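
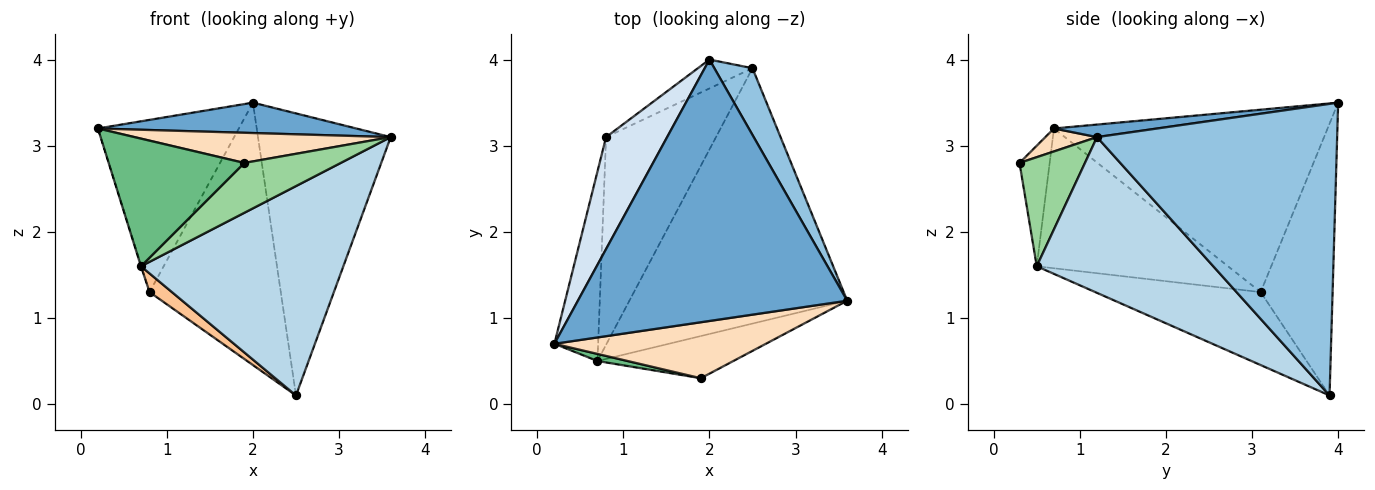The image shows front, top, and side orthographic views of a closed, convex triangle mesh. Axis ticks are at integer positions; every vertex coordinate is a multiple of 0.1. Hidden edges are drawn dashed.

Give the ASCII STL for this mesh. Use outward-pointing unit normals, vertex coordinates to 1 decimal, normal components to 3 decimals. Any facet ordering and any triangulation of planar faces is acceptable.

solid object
 facet normal 0.046 -0.115 0.992
  outer loop
   vertex 2.0 4.0 3.5
   vertex 0.2 0.7 3.2
   vertex 3.6 1.2 3.1
  endloop
 endfacet
 facet normal 0.870 0.481 0.114
  outer loop
   vertex 2.5 3.9 0.1
   vertex 2.0 4.0 3.5
   vertex 3.6 1.2 3.1
  endloop
 endfacet
 facet normal 0.484 -0.555 -0.677
  outer loop
   vertex 0.7 0.5 1.6
   vertex 2.5 3.9 0.1
   vertex 3.6 1.2 3.1
  endloop
 endfacet
 facet normal -0.852 0.439 0.285
  outer loop
   vertex 0.8 3.1 1.3
   vertex 0.2 0.7 3.2
   vertex 2.0 4.0 3.5
  endloop
 endfacet
 facet normal -0.479 0.873 -0.096
  outer loop
   vertex 0.8 3.1 1.3
   vertex 2.0 4.0 3.5
   vertex 2.5 3.9 0.1
  endloop
 endfacet
 facet normal -0.954 0.002 -0.299
  outer loop
   vertex 0.8 3.1 1.3
   vertex 0.7 0.5 1.6
   vertex 0.2 0.7 3.2
  endloop
 endfacet
 facet normal -0.551 -0.075 -0.831
  outer loop
   vertex 0.8 3.1 1.3
   vertex 2.5 3.9 0.1
   vertex 0.7 0.5 1.6
  endloop
 endfacet
 facet normal 0.095 -0.472 0.876
  outer loop
   vertex 1.9 0.3 2.8
   vertex 3.6 1.2 3.1
   vertex 0.2 0.7 3.2
  endloop
 endfacet
 facet normal -0.217 -0.975 0.054
  outer loop
   vertex 1.9 0.3 2.8
   vertex 0.2 0.7 3.2
   vertex 0.7 0.5 1.6
  endloop
 endfacet
 facet normal 0.460 -0.678 -0.573
  outer loop
   vertex 1.9 0.3 2.8
   vertex 0.7 0.5 1.6
   vertex 3.6 1.2 3.1
  endloop
 endfacet
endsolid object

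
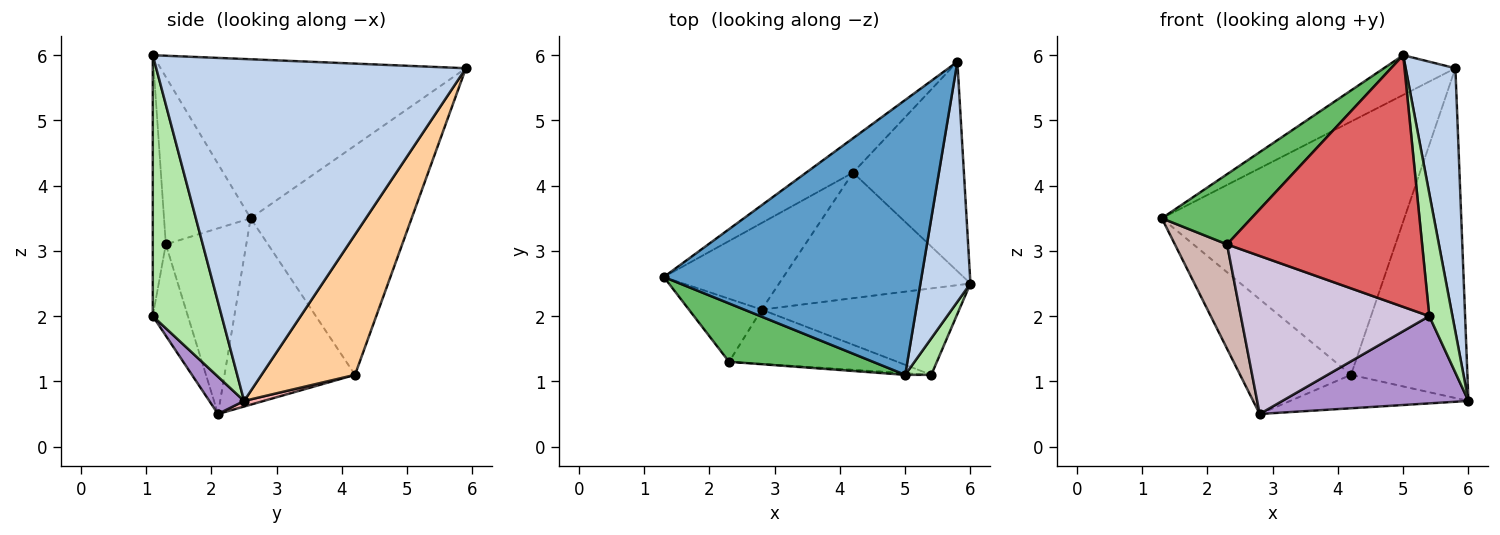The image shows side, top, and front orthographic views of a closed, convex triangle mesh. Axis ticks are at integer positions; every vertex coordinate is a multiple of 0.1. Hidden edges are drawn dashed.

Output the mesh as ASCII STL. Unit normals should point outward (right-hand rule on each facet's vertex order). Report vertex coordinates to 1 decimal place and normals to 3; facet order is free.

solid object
 facet normal -0.521 0.122 0.845
  outer loop
   vertex 5.0 1.1 6.0
   vertex 5.8 5.9 5.8
   vertex 1.3 2.6 3.5
  endloop
 endfacet
 facet normal 0.977 -0.157 0.143
  outer loop
   vertex 5.0 1.1 6.0
   vertex 6.0 2.5 0.7
   vertex 5.8 5.9 5.8
  endloop
 endfacet
 facet normal -0.550 0.828 -0.112
  outer loop
   vertex 4.2 4.2 1.1
   vertex 1.3 2.6 3.5
   vertex 5.8 5.9 5.8
  endloop
 endfacet
 facet normal 0.561 0.699 -0.444
  outer loop
   vertex 4.2 4.2 1.1
   vertex 5.8 5.9 5.8
   vertex 6.0 2.5 0.7
  endloop
 endfacet
 facet normal -0.597 -0.617 0.513
  outer loop
   vertex 2.3 1.3 3.1
   vertex 5.0 1.1 6.0
   vertex 1.3 2.6 3.5
  endloop
 endfacet
 facet normal 0.944 -0.317 0.094
  outer loop
   vertex 5.4 1.1 2.0
   vertex 6.0 2.5 0.7
   vertex 5.0 1.1 6.0
  endloop
 endfacet
 facet normal -0.067 -0.998 -0.007
  outer loop
   vertex 5.4 1.1 2.0
   vertex 5.0 1.1 6.0
   vertex 2.3 1.3 3.1
  endloop
 endfacet
 facet normal 0.028 0.257 -0.966
  outer loop
   vertex 2.8 2.1 0.5
   vertex 4.2 4.2 1.1
   vertex 6.0 2.5 0.7
  endloop
 endfacet
 facet normal 0.132 -0.704 -0.698
  outer loop
   vertex 2.8 2.1 0.5
   vertex 6.0 2.5 0.7
   vertex 5.4 1.1 2.0
  endloop
 endfacet
 facet normal -0.174 -0.931 -0.320
  outer loop
   vertex 2.8 2.1 0.5
   vertex 5.4 1.1 2.0
   vertex 2.3 1.3 3.1
  endloop
 endfacet
 facet normal -0.685 0.582 -0.439
  outer loop
   vertex 2.8 2.1 0.5
   vertex 1.3 2.6 3.5
   vertex 4.2 4.2 1.1
  endloop
 endfacet
 facet normal -0.797 -0.517 -0.312
  outer loop
   vertex 2.8 2.1 0.5
   vertex 2.3 1.3 3.1
   vertex 1.3 2.6 3.5
  endloop
 endfacet
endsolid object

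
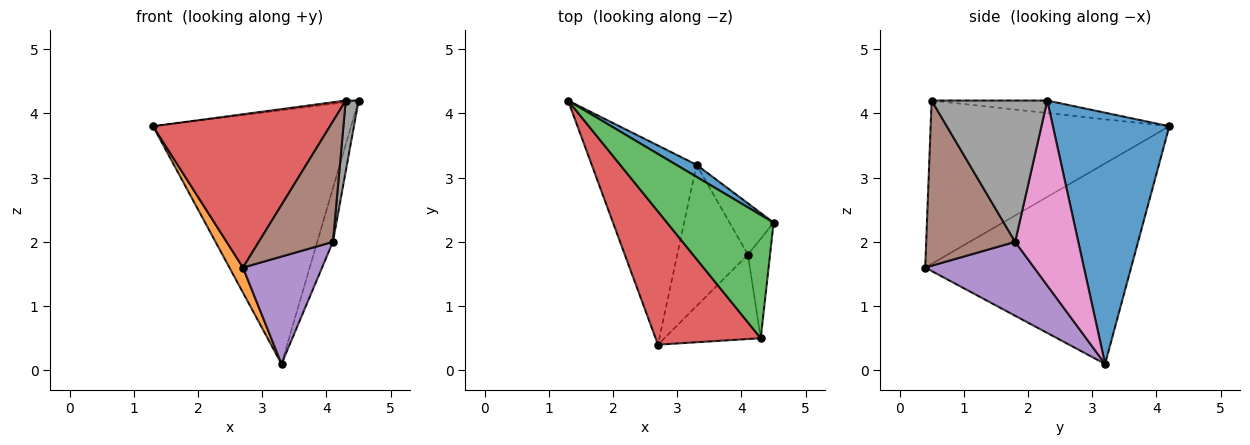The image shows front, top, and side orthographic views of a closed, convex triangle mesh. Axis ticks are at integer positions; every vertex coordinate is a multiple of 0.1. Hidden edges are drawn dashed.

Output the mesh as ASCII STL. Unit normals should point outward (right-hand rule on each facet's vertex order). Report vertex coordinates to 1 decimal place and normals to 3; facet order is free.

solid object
 facet normal 0.506 0.861 0.041
  outer loop
   vertex 3.3 3.2 0.1
   vertex 1.3 4.2 3.8
   vertex 4.5 2.3 4.2
  endloop
 endfacet
 facet normal -0.885 -0.058 -0.462
  outer loop
   vertex 3.3 3.2 0.1
   vertex 2.7 0.4 1.6
   vertex 1.3 4.2 3.8
  endloop
 endfacet
 facet normal -0.116 0.013 0.993
  outer loop
   vertex 4.3 0.5 4.2
   vertex 4.5 2.3 4.2
   vertex 1.3 4.2 3.8
  endloop
 endfacet
 facet normal -0.714 -0.529 0.459
  outer loop
   vertex 4.3 0.5 4.2
   vertex 1.3 4.2 3.8
   vertex 2.7 0.4 1.6
  endloop
 endfacet
 facet normal 0.640 -0.465 -0.612
  outer loop
   vertex 4.1 1.8 2.0
   vertex 2.7 0.4 1.6
   vertex 3.3 3.2 0.1
  endloop
 endfacet
 facet normal 0.701 -0.584 -0.409
  outer loop
   vertex 4.1 1.8 2.0
   vertex 4.3 0.5 4.2
   vertex 2.7 0.4 1.6
  endloop
 endfacet
 facet normal 0.946 0.235 -0.225
  outer loop
   vertex 4.1 1.8 2.0
   vertex 3.3 3.2 0.1
   vertex 4.5 2.3 4.2
  endloop
 endfacet
 facet normal 0.982 -0.109 -0.154
  outer loop
   vertex 4.1 1.8 2.0
   vertex 4.5 2.3 4.2
   vertex 4.3 0.5 4.2
  endloop
 endfacet
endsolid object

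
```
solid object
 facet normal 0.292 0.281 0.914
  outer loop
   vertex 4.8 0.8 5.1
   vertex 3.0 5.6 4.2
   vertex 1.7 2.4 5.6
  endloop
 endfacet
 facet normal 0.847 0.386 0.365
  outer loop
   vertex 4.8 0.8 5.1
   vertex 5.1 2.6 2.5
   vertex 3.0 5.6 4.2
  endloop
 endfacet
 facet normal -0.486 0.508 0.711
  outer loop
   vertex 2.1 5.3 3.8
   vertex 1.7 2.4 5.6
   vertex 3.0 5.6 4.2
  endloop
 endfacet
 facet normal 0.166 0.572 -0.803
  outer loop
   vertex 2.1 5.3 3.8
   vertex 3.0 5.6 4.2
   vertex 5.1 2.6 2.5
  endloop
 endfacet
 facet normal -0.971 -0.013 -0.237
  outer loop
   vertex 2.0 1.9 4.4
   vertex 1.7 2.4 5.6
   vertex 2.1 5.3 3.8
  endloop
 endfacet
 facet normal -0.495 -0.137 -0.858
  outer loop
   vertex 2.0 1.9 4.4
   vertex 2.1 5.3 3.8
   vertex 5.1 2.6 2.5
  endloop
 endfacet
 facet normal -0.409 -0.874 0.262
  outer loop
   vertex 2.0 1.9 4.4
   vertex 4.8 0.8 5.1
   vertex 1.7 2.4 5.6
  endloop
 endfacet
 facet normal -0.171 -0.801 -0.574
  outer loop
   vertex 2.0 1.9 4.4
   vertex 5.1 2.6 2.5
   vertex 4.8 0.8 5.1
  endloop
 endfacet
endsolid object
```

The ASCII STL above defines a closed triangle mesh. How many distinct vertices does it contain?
6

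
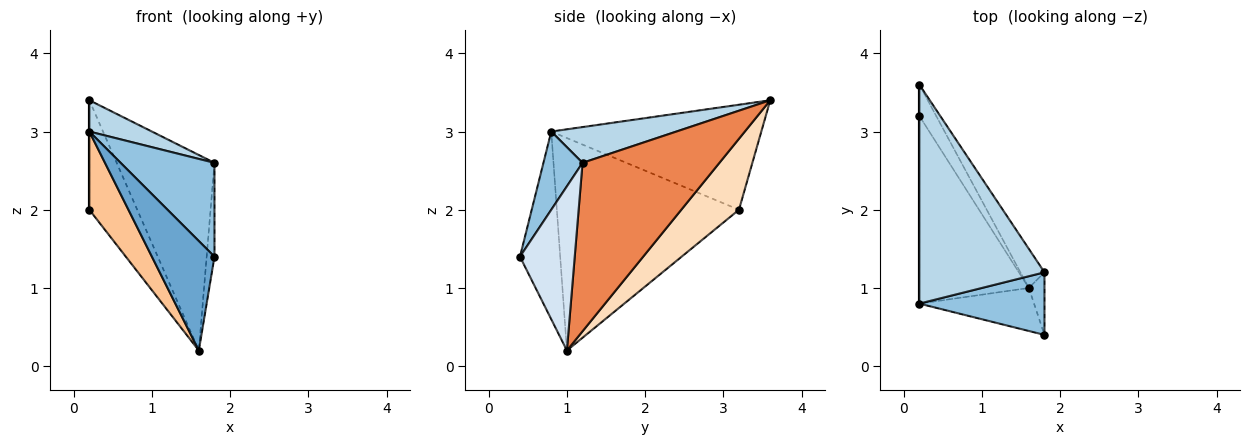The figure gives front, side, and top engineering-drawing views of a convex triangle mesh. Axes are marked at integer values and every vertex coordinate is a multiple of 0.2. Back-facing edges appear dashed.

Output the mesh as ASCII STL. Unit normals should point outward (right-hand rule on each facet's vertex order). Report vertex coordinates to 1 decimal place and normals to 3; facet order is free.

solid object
 facet normal -0.513 -0.799 -0.314
  outer loop
   vertex 1.6 1.0 0.2
   vertex 1.8 0.4 1.4
   vertex 0.2 0.8 3.0
  endloop
 endfacet
 facet normal 0.328 -0.786 0.524
  outer loop
   vertex 1.8 1.2 2.6
   vertex 0.2 0.8 3.0
   vertex 1.8 0.4 1.4
  endloop
 endfacet
 facet normal 0.272 -0.136 0.953
  outer loop
   vertex 1.8 1.2 2.6
   vertex 0.2 3.6 3.4
   vertex 0.2 0.8 3.0
  endloop
 endfacet
 facet normal 0.986 0.141 -0.094
  outer loop
   vertex 1.8 1.2 2.6
   vertex 1.8 0.4 1.4
   vertex 1.6 1.0 0.2
  endloop
 endfacet
 facet normal 0.808 0.577 -0.115
  outer loop
   vertex 1.8 1.2 2.6
   vertex 1.6 1.0 0.2
   vertex 0.2 3.6 3.4
  endloop
 endfacet
 facet normal -1.000 0.000 0.000
  outer loop
   vertex 0.2 3.2 2.0
   vertex 0.2 0.8 3.0
   vertex 0.2 3.6 3.4
  endloop
 endfacet
 facet normal -0.873 -0.187 -0.450
  outer loop
   vertex 0.2 3.2 2.0
   vertex 1.6 1.0 0.2
   vertex 0.2 0.8 3.0
  endloop
 endfacet
 facet normal 0.757 0.629 -0.180
  outer loop
   vertex 0.2 3.2 2.0
   vertex 0.2 3.6 3.4
   vertex 1.6 1.0 0.2
  endloop
 endfacet
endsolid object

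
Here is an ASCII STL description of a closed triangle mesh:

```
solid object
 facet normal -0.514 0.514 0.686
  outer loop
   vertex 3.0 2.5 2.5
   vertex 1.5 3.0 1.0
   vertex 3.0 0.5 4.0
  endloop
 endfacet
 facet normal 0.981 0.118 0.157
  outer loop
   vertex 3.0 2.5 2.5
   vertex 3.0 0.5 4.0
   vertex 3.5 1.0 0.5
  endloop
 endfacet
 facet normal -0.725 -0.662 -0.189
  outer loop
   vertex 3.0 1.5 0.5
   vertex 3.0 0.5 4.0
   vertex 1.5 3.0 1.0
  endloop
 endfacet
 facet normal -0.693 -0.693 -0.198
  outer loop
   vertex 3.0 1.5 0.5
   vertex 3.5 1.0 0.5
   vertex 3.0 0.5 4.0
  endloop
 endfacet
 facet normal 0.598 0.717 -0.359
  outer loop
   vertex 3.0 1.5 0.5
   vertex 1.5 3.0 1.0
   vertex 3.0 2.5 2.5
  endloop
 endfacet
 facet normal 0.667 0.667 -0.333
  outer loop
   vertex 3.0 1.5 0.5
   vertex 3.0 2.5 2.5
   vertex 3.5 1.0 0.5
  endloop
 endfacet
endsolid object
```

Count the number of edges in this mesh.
9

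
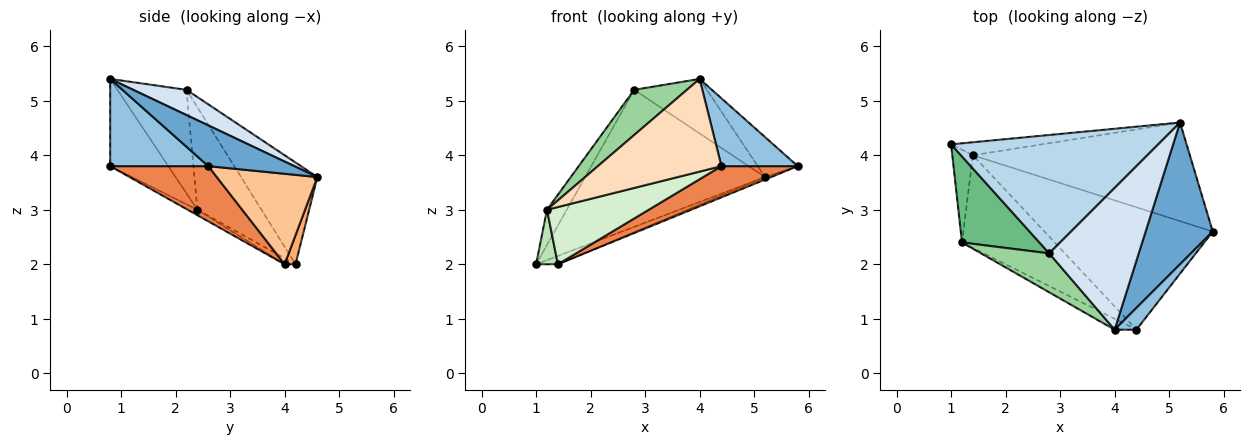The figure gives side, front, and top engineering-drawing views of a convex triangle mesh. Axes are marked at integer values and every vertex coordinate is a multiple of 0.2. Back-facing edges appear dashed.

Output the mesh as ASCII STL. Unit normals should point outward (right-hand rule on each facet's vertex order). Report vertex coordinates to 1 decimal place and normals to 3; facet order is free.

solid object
 facet normal 0.504 0.234 0.831
  outer loop
   vertex 5.2 4.6 3.6
   vertex 4.0 0.8 5.4
   vertex 5.8 2.6 3.8
  endloop
 endfacet
 facet normal 0.774 -0.602 0.194
  outer loop
   vertex 4.4 0.8 3.8
   vertex 5.8 2.6 3.8
   vertex 4.0 0.8 5.4
  endloop
 endfacet
 facet normal -0.306 0.721 0.622
  outer loop
   vertex 2.8 2.2 5.2
   vertex 5.2 4.6 3.6
   vertex 1.0 4.2 2.0
  endloop
 endfacet
 facet normal 0.255 0.347 0.903
  outer loop
   vertex 2.8 2.2 5.2
   vertex 4.0 0.8 5.4
   vertex 5.2 4.6 3.6
  endloop
 endfacet
 facet normal 0.303 -0.236 -0.923
  outer loop
   vertex 1.4 4.0 2.0
   vertex 5.8 2.6 3.8
   vertex 4.4 0.8 3.8
  endloop
 endfacet
 facet normal 0.260 0.520 -0.813
  outer loop
   vertex 1.4 4.0 2.0
   vertex 1.0 4.2 2.0
   vertex 5.2 4.6 3.6
  endloop
 endfacet
 facet normal 0.385 0.023 -0.923
  outer loop
   vertex 1.4 4.0 2.0
   vertex 5.2 4.6 3.6
   vertex 5.8 2.6 3.8
  endloop
 endfacet
 facet normal -0.423 -0.900 -0.106
  outer loop
   vertex 1.2 2.4 3.0
   vertex 4.4 0.8 3.8
   vertex 4.0 0.8 5.4
  endloop
 endfacet
 facet normal -0.775 0.239 0.585
  outer loop
   vertex 1.2 2.4 3.0
   vertex 2.8 2.2 5.2
   vertex 1.0 4.2 2.0
  endloop
 endfacet
 facet normal -0.704 -0.538 0.463
  outer loop
   vertex 1.2 2.4 3.0
   vertex 4.0 0.8 5.4
   vertex 2.8 2.2 5.2
  endloop
 endfacet
 facet normal -0.246 -0.491 -0.836
  outer loop
   vertex 1.2 2.4 3.0
   vertex 1.0 4.2 2.0
   vertex 1.4 4.0 2.0
  endloop
 endfacet
 facet normal -0.050 -0.525 -0.850
  outer loop
   vertex 1.2 2.4 3.0
   vertex 1.4 4.0 2.0
   vertex 4.4 0.8 3.8
  endloop
 endfacet
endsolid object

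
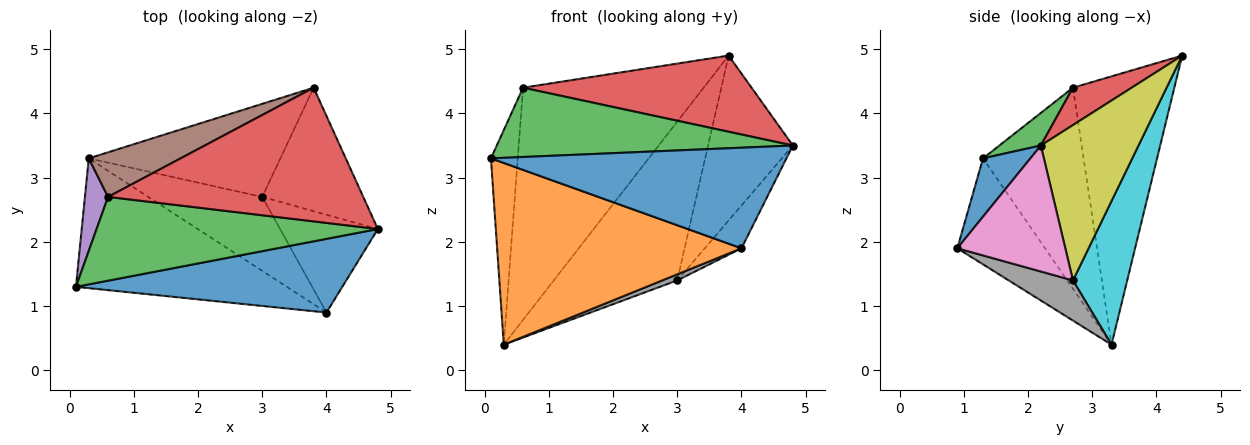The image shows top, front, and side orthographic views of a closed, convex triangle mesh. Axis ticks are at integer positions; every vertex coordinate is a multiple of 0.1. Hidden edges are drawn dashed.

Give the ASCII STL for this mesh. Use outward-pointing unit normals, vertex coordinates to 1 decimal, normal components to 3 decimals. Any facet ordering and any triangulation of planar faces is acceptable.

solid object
 facet normal 0.128 -0.800 0.586
  outer loop
   vertex 4.0 0.9 1.9
   vertex 4.8 2.2 3.5
   vertex 0.1 1.3 3.3
  endloop
 endfacet
 facet normal -0.280 -0.781 -0.558
  outer loop
   vertex 4.0 0.9 1.9
   vertex 0.1 1.3 3.3
   vertex 0.3 3.3 0.4
  endloop
 endfacet
 facet normal 0.089 -0.635 0.768
  outer loop
   vertex 0.6 2.7 4.4
   vertex 0.1 1.3 3.3
   vertex 4.8 2.2 3.5
  endloop
 endfacet
 facet normal 0.126 -0.491 0.862
  outer loop
   vertex 0.6 2.7 4.4
   vertex 4.8 2.2 3.5
   vertex 3.8 4.4 4.9
  endloop
 endfacet
 facet normal -0.960 0.256 0.110
  outer loop
   vertex 0.6 2.7 4.4
   vertex 0.3 3.3 0.4
   vertex 0.1 1.3 3.3
  endloop
 endfacet
 facet normal -0.483 0.860 0.165
  outer loop
   vertex 0.6 2.7 4.4
   vertex 3.8 4.4 4.9
   vertex 0.3 3.3 0.4
  endloop
 endfacet
 facet normal 0.763 0.259 -0.592
  outer loop
   vertex 3.0 2.7 1.4
   vertex 4.8 2.2 3.5
   vertex 4.0 0.9 1.9
  endloop
 endfacet
 facet normal 0.331 -0.077 -0.940
  outer loop
   vertex 3.0 2.7 1.4
   vertex 4.0 0.9 1.9
   vertex 0.3 3.3 0.4
  endloop
 endfacet
 facet normal 0.678 0.589 -0.441
  outer loop
   vertex 3.0 2.7 1.4
   vertex 3.8 4.4 4.9
   vertex 4.8 2.2 3.5
  endloop
 endfacet
 facet normal 0.354 0.807 -0.473
  outer loop
   vertex 3.0 2.7 1.4
   vertex 0.3 3.3 0.4
   vertex 3.8 4.4 4.9
  endloop
 endfacet
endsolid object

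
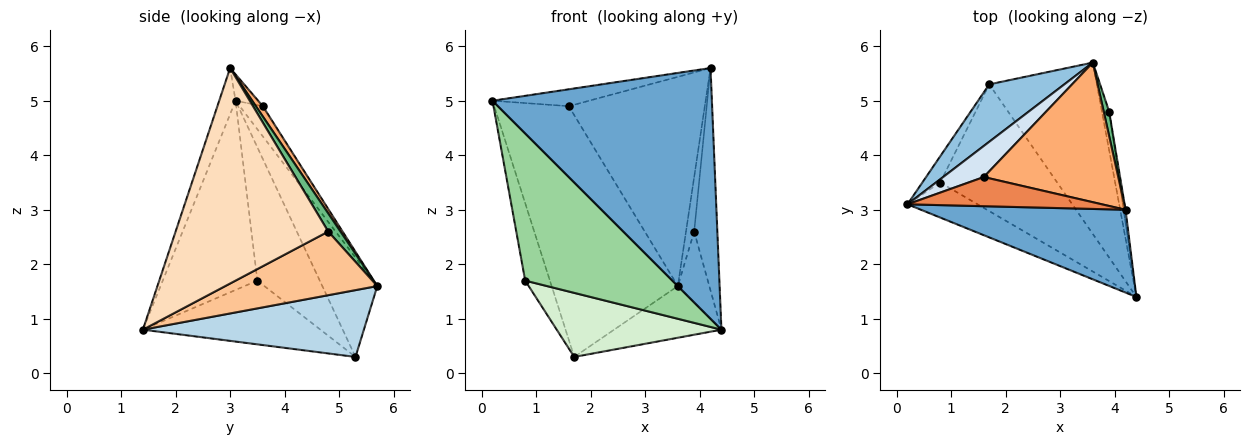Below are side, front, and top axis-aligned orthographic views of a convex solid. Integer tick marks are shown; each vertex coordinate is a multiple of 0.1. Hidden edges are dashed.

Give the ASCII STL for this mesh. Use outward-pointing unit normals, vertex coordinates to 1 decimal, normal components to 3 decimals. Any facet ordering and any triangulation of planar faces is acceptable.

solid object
 facet normal -0.071 -0.947 0.313
  outer loop
   vertex 4.2 3.0 5.6
   vertex 0.2 3.1 5.0
   vertex 4.4 1.4 0.8
  endloop
 endfacet
 facet normal -0.382 0.878 0.289
  outer loop
   vertex 1.7 5.3 0.3
   vertex 0.2 3.1 5.0
   vertex 3.6 5.7 1.6
  endloop
 endfacet
 facet normal 0.511 0.248 -0.823
  outer loop
   vertex 1.7 5.3 0.3
   vertex 3.6 5.7 1.6
   vertex 4.4 1.4 0.8
  endloop
 endfacet
 facet normal -0.286 0.877 0.385
  outer loop
   vertex 1.6 3.6 4.9
   vertex 3.6 5.7 1.6
   vertex 0.2 3.1 5.0
  endloop
 endfacet
 facet normal -0.116 0.498 0.859
  outer loop
   vertex 1.6 3.6 4.9
   vertex 0.2 3.1 5.0
   vertex 4.2 3.0 5.6
  endloop
 endfacet
 facet normal 0.042 0.831 0.555
  outer loop
   vertex 1.6 3.6 4.9
   vertex 4.2 3.0 5.6
   vertex 3.6 5.7 1.6
  endloop
 endfacet
 facet normal 0.973 0.202 -0.111
  outer loop
   vertex 3.9 4.8 2.6
   vertex 4.4 1.4 0.8
   vertex 3.6 5.7 1.6
  endloop
 endfacet
 facet normal 0.989 0.150 -0.009
  outer loop
   vertex 3.9 4.8 2.6
   vertex 4.2 3.0 5.6
   vertex 4.4 1.4 0.8
  endloop
 endfacet
 facet normal 0.807 0.538 0.242
  outer loop
   vertex 3.9 4.8 2.6
   vertex 3.6 5.7 1.6
   vertex 4.2 3.0 5.6
  endloop
 endfacet
 facet normal -0.530 -0.825 -0.196
  outer loop
   vertex 0.8 3.5 1.7
   vertex 4.4 1.4 0.8
   vertex 0.2 3.1 5.0
  endloop
 endfacet
 facet normal -0.923 0.365 -0.123
  outer loop
   vertex 0.8 3.5 1.7
   vertex 0.2 3.1 5.0
   vertex 1.7 5.3 0.3
  endloop
 endfacet
 facet normal -0.437 -0.406 -0.803
  outer loop
   vertex 0.8 3.5 1.7
   vertex 1.7 5.3 0.3
   vertex 4.4 1.4 0.8
  endloop
 endfacet
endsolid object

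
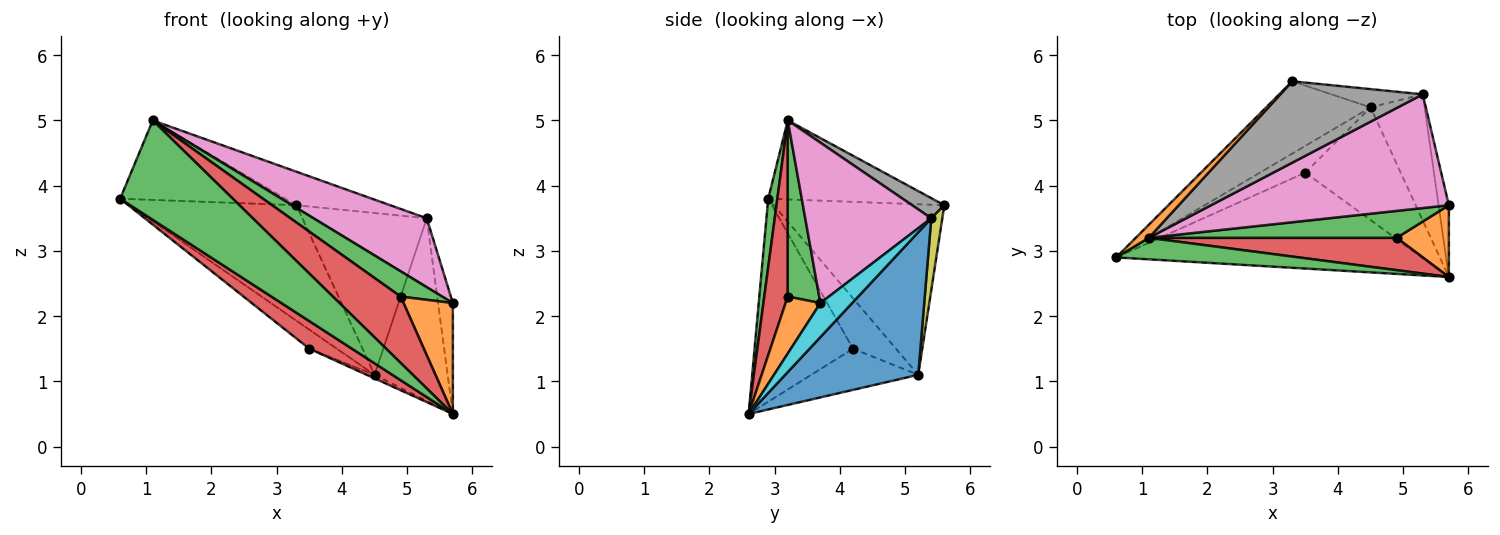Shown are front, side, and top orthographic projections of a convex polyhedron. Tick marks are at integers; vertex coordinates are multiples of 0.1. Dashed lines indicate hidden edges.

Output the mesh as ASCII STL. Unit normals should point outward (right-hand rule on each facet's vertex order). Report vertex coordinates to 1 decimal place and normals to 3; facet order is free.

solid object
 facet normal -0.655 0.640 -0.401
  outer loop
   vertex 4.5 5.2 1.1
   vertex 0.6 2.9 3.8
   vertex 3.3 5.6 3.7
  endloop
 endfacet
 facet normal -0.700 0.705 0.116
  outer loop
   vertex 1.1 3.2 5.0
   vertex 3.3 5.6 3.7
   vertex 0.6 2.9 3.8
  endloop
 endfacet
 facet normal 0.079 -0.974 0.211
  outer loop
   vertex 1.1 3.2 5.0
   vertex 0.6 2.9 3.8
   vertex 5.7 2.6 0.5
  endloop
 endfacet
 facet normal -0.538 -0.233 -0.810
  outer loop
   vertex 3.5 4.2 1.5
   vertex 5.7 2.6 0.5
   vertex 0.6 2.9 3.8
  endloop
 endfacet
 facet normal -0.671 0.430 -0.604
  outer loop
   vertex 3.5 4.2 1.5
   vertex 0.6 2.9 3.8
   vertex 4.5 5.2 1.1
  endloop
 endfacet
 facet normal -0.396 0.029 -0.918
  outer loop
   vertex 3.5 4.2 1.5
   vertex 4.5 5.2 1.1
   vertex 5.7 2.6 0.5
  endloop
 endfacet
 facet normal 0.500 -0.449 0.741
  outer loop
   vertex 5.3 5.4 3.5
   vertex 1.1 3.2 5.0
   vertex 5.7 3.7 2.2
  endloop
 endfacet
 facet normal 0.129 0.378 0.917
  outer loop
   vertex 5.3 5.4 3.5
   vertex 3.3 5.6 3.7
   vertex 1.1 3.2 5.0
  endloop
 endfacet
 facet normal 0.088 0.990 -0.112
  outer loop
   vertex 5.3 5.4 3.5
   vertex 4.5 5.2 1.1
   vertex 3.3 5.6 3.7
  endloop
 endfacet
 facet normal 0.874 0.407 -0.264
  outer loop
   vertex 5.3 5.4 3.5
   vertex 5.7 3.7 2.2
   vertex 5.7 2.6 0.5
  endloop
 endfacet
 facet normal 0.832 0.457 -0.315
  outer loop
   vertex 5.3 5.4 3.5
   vertex 5.7 2.6 0.5
   vertex 4.5 5.2 1.1
  endloop
 endfacet
 facet normal 0.510 -0.722 0.467
  outer loop
   vertex 4.9 3.2 2.3
   vertex 5.7 2.6 0.5
   vertex 5.7 3.7 2.2
  endloop
 endfacet
 facet normal 0.460 -0.607 0.648
  outer loop
   vertex 4.9 3.2 2.3
   vertex 5.7 3.7 2.2
   vertex 1.1 3.2 5.0
  endloop
 endfacet
 facet normal 0.297 -0.858 0.418
  outer loop
   vertex 4.9 3.2 2.3
   vertex 1.1 3.2 5.0
   vertex 5.7 2.6 0.5
  endloop
 endfacet
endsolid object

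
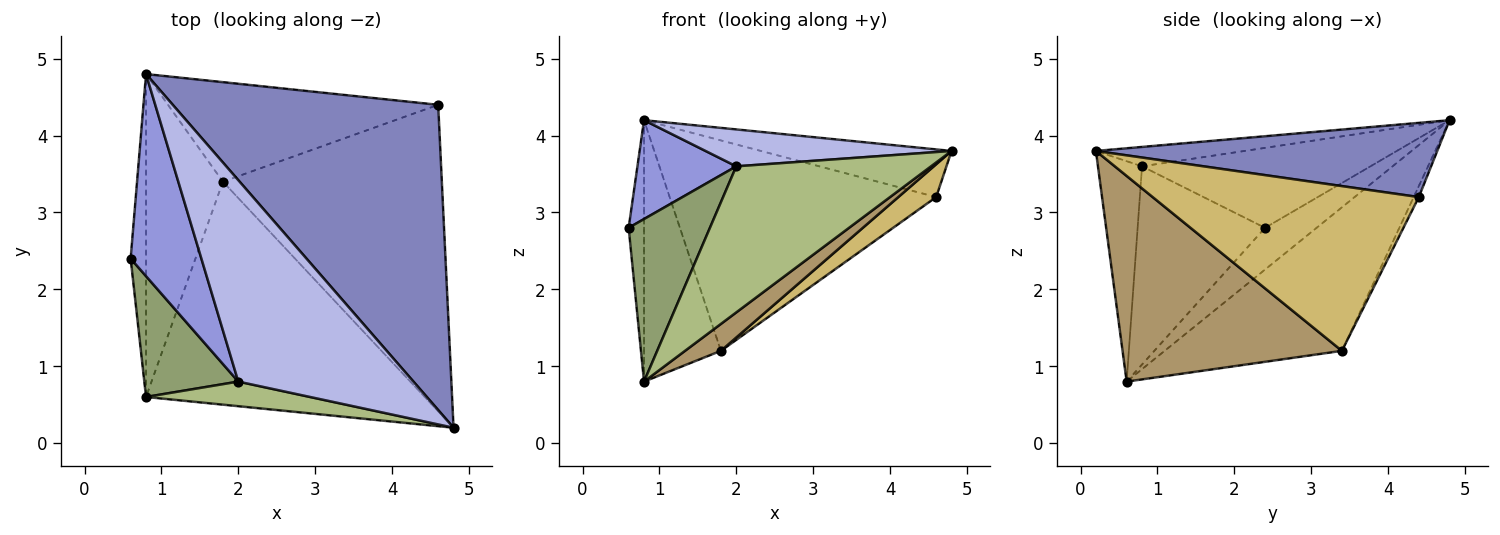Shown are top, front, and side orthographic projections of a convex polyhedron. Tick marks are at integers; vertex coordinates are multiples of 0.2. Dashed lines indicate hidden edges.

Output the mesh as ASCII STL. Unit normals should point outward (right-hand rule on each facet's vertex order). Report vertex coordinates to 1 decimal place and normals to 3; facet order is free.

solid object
 facet normal -0.904 0.270 -0.333
  outer loop
   vertex 0.8 0.6 0.8
   vertex 0.6 2.4 2.8
   vertex 0.8 4.8 4.2
  endloop
 endfacet
 facet normal 0.266 0.149 0.952
  outer loop
   vertex 4.6 4.4 3.2
   vertex 0.8 4.8 4.2
   vertex 4.8 0.2 3.8
  endloop
 endfacet
 facet normal -0.713 -0.308 0.630
  outer loop
   vertex 2.0 0.8 3.6
   vertex 0.8 4.8 4.2
   vertex 0.6 2.4 2.8
  endloop
 endfacet
 facet normal -0.108 -0.179 0.978
  outer loop
   vertex 2.0 0.8 3.6
   vertex 4.8 0.2 3.8
   vertex 0.8 4.8 4.2
  endloop
 endfacet
 facet normal -0.783 -0.499 0.371
  outer loop
   vertex 2.0 0.8 3.6
   vertex 0.6 2.4 2.8
   vertex 0.8 0.6 0.8
  endloop
 endfacet
 facet normal -0.218 -0.962 0.162
  outer loop
   vertex 2.0 0.8 3.6
   vertex 0.8 0.6 0.8
   vertex 4.8 0.2 3.8
  endloop
 endfacet
 facet normal -0.823 0.357 -0.441
  outer loop
   vertex 1.8 3.4 1.2
   vertex 0.8 0.6 0.8
   vertex 0.8 4.8 4.2
  endloop
 endfacet
 facet normal -0.017 0.904 -0.428
  outer loop
   vertex 1.8 3.4 1.2
   vertex 0.8 4.8 4.2
   vertex 4.6 4.4 3.2
  endloop
 endfacet
 facet normal 0.591 -0.097 -0.801
  outer loop
   vertex 1.8 3.4 1.2
   vertex 4.8 0.2 3.8
   vertex 0.8 0.6 0.8
  endloop
 endfacet
 facet normal 0.599 -0.085 -0.796
  outer loop
   vertex 1.8 3.4 1.2
   vertex 4.6 4.4 3.2
   vertex 4.8 0.2 3.8
  endloop
 endfacet
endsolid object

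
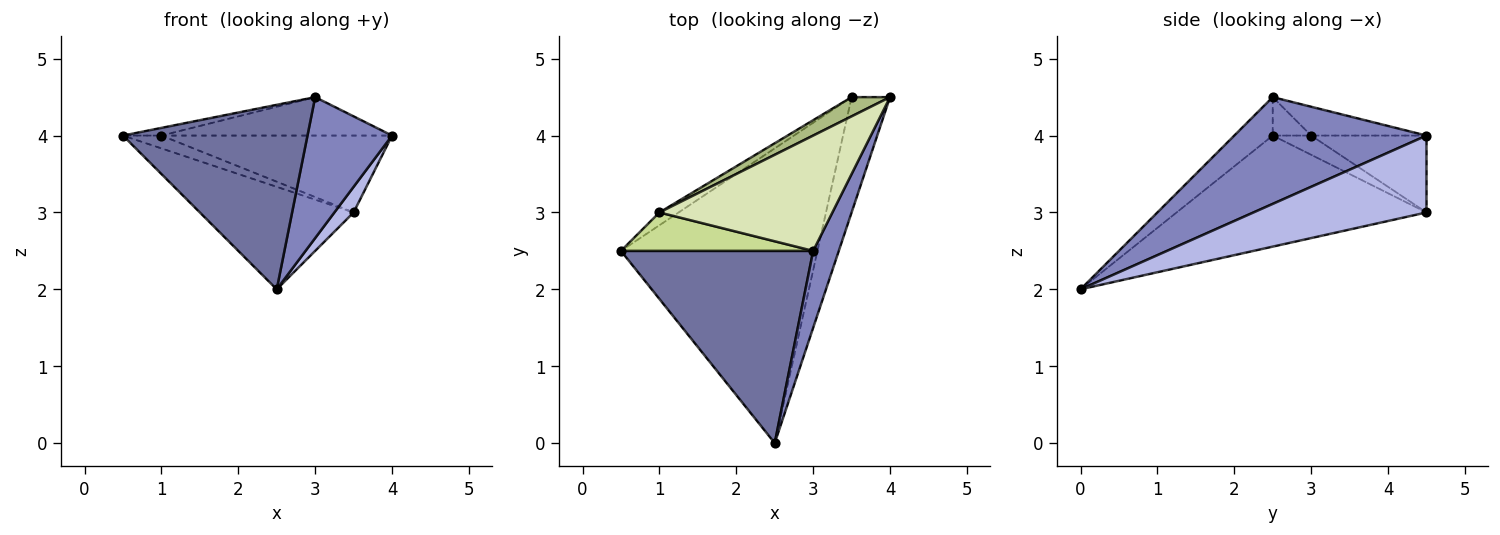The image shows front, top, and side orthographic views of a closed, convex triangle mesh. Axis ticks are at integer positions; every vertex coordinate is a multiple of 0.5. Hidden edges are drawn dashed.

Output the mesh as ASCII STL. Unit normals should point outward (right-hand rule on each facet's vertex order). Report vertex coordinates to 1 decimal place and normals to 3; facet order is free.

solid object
 facet normal -0.143 -0.685 0.714
  outer loop
   vertex 3.0 2.5 4.5
   vertex 0.5 2.5 4.0
   vertex 2.5 0.0 2.0
  endloop
 endfacet
 facet normal 0.894 -0.393 0.215
  outer loop
   vertex 3.0 2.5 4.5
   vertex 2.5 0.0 2.0
   vertex 4.0 4.5 4.0
  endloop
 endfacet
 facet normal -0.471 0.290 -0.833
  outer loop
   vertex 3.5 4.5 3.0
   vertex 2.5 0.0 2.0
   vertex 0.5 2.5 4.0
  endloop
 endfacet
 facet normal 0.890 -0.099 -0.445
  outer loop
   vertex 3.5 4.5 3.0
   vertex 4.0 4.5 4.0
   vertex 2.5 0.0 2.0
  endloop
 endfacet
 facet normal -0.577 0.577 -0.577
  outer loop
   vertex 1.0 3.0 4.0
   vertex 3.5 4.5 3.0
   vertex 0.5 2.5 4.0
  endloop
 endfacet
 facet normal -0.436 0.873 0.218
  outer loop
   vertex 1.0 3.0 4.0
   vertex 4.0 4.5 4.0
   vertex 3.5 4.5 3.0
  endloop
 endfacet
 facet normal -0.192 0.192 0.962
  outer loop
   vertex 1.0 3.0 4.0
   vertex 0.5 2.5 4.0
   vertex 3.0 2.5 4.5
  endloop
 endfacet
 facet normal -0.156 0.312 0.937
  outer loop
   vertex 1.0 3.0 4.0
   vertex 3.0 2.5 4.5
   vertex 4.0 4.5 4.0
  endloop
 endfacet
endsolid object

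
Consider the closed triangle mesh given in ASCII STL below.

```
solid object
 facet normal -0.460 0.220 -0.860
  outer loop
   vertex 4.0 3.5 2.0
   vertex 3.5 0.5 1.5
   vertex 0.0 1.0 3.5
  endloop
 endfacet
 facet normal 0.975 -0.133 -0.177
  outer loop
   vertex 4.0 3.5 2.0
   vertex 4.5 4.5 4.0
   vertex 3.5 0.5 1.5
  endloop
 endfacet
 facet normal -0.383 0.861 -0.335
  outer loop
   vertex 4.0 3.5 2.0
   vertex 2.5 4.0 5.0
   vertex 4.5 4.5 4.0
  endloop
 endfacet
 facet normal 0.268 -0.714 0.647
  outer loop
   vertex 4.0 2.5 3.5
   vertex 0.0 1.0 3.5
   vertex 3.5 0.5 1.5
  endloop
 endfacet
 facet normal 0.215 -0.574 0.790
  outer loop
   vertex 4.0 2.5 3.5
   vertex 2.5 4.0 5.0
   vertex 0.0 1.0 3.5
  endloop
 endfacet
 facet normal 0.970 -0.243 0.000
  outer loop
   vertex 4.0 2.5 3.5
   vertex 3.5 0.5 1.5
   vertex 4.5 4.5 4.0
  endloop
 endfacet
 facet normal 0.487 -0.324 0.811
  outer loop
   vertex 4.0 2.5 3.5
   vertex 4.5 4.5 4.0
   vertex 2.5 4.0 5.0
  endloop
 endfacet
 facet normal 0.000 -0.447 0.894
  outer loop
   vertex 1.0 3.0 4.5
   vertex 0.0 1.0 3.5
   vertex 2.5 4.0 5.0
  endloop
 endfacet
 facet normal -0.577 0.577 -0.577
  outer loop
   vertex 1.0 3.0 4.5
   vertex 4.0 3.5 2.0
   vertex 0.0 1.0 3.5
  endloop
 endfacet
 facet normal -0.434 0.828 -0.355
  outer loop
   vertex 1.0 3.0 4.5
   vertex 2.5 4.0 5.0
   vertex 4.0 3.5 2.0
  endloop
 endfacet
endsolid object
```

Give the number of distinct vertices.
7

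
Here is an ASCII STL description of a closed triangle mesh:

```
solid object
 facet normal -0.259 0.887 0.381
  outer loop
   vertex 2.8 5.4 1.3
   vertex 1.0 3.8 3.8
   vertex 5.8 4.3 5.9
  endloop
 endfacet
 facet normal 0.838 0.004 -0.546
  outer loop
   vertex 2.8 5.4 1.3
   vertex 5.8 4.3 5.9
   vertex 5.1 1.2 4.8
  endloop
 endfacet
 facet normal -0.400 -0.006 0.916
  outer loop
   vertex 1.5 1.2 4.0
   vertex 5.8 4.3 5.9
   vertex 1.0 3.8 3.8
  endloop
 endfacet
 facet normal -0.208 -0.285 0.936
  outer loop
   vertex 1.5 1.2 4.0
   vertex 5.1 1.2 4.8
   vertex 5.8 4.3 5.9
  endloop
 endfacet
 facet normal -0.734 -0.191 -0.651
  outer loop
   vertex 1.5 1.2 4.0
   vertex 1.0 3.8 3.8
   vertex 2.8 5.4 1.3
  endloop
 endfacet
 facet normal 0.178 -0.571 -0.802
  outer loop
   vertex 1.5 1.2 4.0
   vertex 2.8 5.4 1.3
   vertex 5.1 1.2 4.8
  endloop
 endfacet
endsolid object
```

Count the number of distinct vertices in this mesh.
5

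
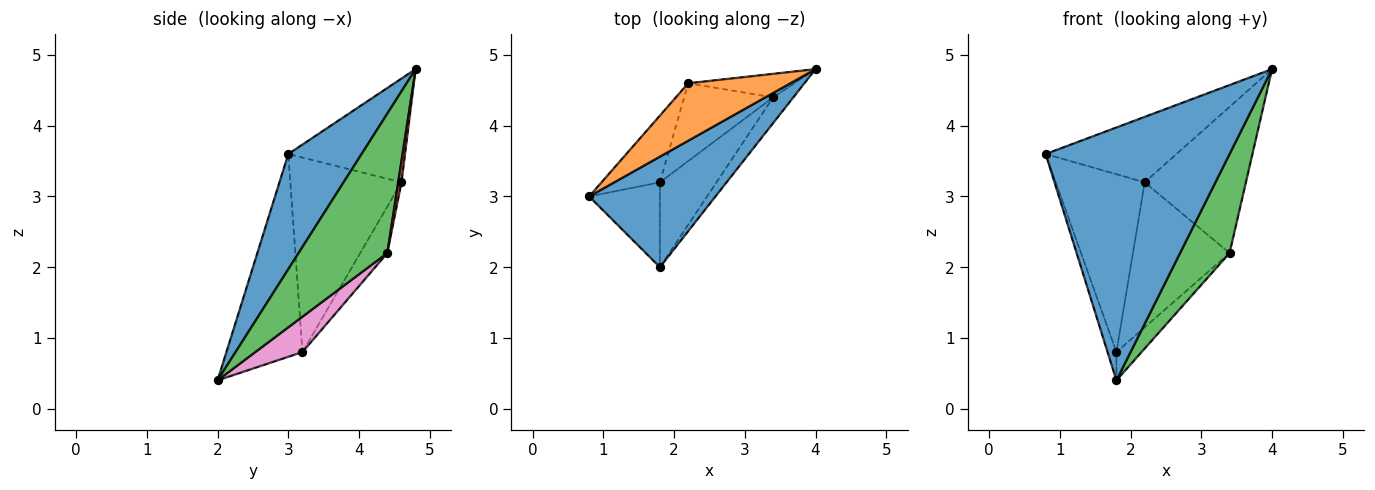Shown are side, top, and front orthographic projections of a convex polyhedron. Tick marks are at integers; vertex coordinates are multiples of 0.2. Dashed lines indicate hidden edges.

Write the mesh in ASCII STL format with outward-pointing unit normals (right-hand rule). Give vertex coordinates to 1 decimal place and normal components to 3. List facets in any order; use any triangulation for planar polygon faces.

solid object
 facet normal 0.343 -0.861 0.376
  outer loop
   vertex 1.8 2.0 0.4
   vertex 4.0 4.8 4.8
   vertex 0.8 3.0 3.6
  endloop
 endfacet
 facet normal -0.557 0.624 0.548
  outer loop
   vertex 2.2 4.6 3.2
   vertex 0.8 3.0 3.6
   vertex 4.0 4.8 4.8
  endloop
 endfacet
 facet normal 0.866 -0.483 -0.126
  outer loop
   vertex 3.4 4.4 2.2
   vertex 4.0 4.8 4.8
   vertex 1.8 2.0 0.4
  endloop
 endfacet
 facet normal 0.032 0.987 -0.159
  outer loop
   vertex 3.4 4.4 2.2
   vertex 2.2 4.6 3.2
   vertex 4.0 4.8 4.8
  endloop
 endfacet
 facet normal -0.939 0.109 -0.327
  outer loop
   vertex 1.8 3.2 0.8
   vertex 1.8 2.0 0.4
   vertex 0.8 3.0 3.6
  endloop
 endfacet
 facet normal -0.760 0.608 -0.228
  outer loop
   vertex 1.8 3.2 0.8
   vertex 0.8 3.0 3.6
   vertex 2.2 4.6 3.2
  endloop
 endfacet
 facet normal 0.510 0.272 -0.816
  outer loop
   vertex 1.8 3.2 0.8
   vertex 3.4 4.4 2.2
   vertex 1.8 2.0 0.4
  endloop
 endfacet
 facet normal -0.240 0.855 -0.459
  outer loop
   vertex 1.8 3.2 0.8
   vertex 2.2 4.6 3.2
   vertex 3.4 4.4 2.2
  endloop
 endfacet
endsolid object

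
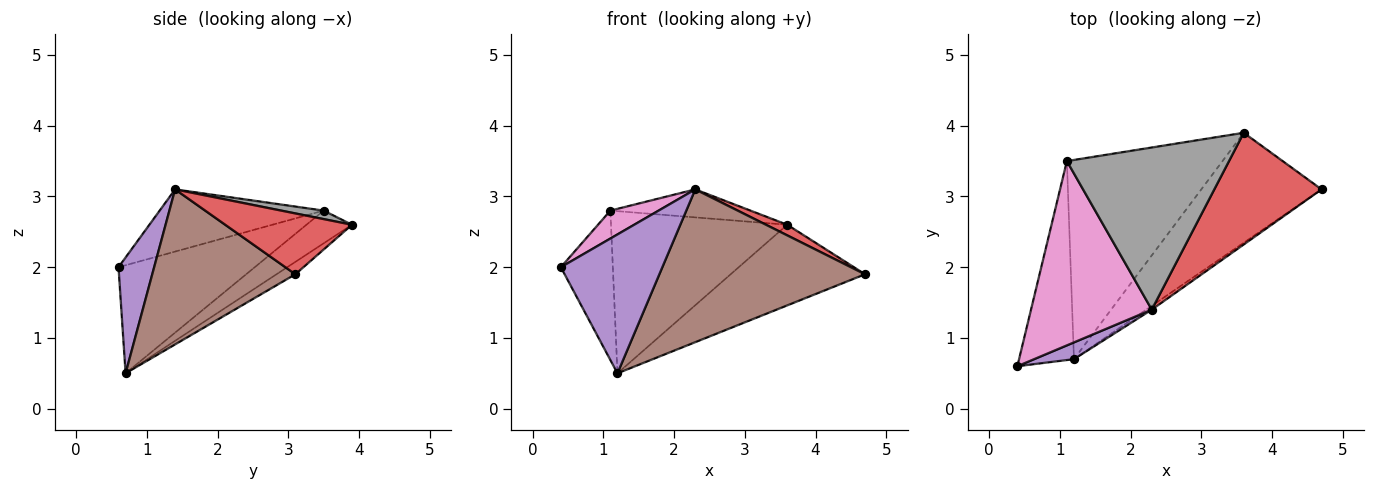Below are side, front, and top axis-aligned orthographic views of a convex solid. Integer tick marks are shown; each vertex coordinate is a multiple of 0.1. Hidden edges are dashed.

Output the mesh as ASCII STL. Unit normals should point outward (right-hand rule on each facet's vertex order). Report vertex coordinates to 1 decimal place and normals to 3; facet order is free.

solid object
 facet normal -0.083 0.589 -0.804
  outer loop
   vertex 1.2 0.7 0.5
   vertex 3.6 3.9 2.6
   vertex 4.7 3.1 1.9
  endloop
 endfacet
 facet normal -0.844 0.322 -0.429
  outer loop
   vertex 1.1 3.5 2.8
   vertex 1.2 0.7 0.5
   vertex 0.4 0.6 2.0
  endloop
 endfacet
 facet normal -0.161 0.623 -0.765
  outer loop
   vertex 1.1 3.5 2.8
   vertex 3.6 3.9 2.6
   vertex 1.2 0.7 0.5
  endloop
 endfacet
 facet normal 0.492 -0.082 0.867
  outer loop
   vertex 2.3 1.4 3.1
   vertex 4.7 3.1 1.9
   vertex 3.6 3.9 2.6
  endloop
 endfacet
 facet normal 0.329 -0.937 0.113
  outer loop
   vertex 2.3 1.4 3.1
   vertex 0.4 0.6 2.0
   vertex 1.2 0.7 0.5
  endloop
 endfacet
 facet normal 0.571 -0.821 -0.021
  outer loop
   vertex 2.3 1.4 3.1
   vertex 1.2 0.7 0.5
   vertex 4.7 3.1 1.9
  endloop
 endfacet
 facet normal -0.454 -0.133 0.881
  outer loop
   vertex 2.3 1.4 3.1
   vertex 1.1 3.5 2.8
   vertex 0.4 0.6 2.0
  endloop
 endfacet
 facet normal 0.052 0.170 0.984
  outer loop
   vertex 2.3 1.4 3.1
   vertex 3.6 3.9 2.6
   vertex 1.1 3.5 2.8
  endloop
 endfacet
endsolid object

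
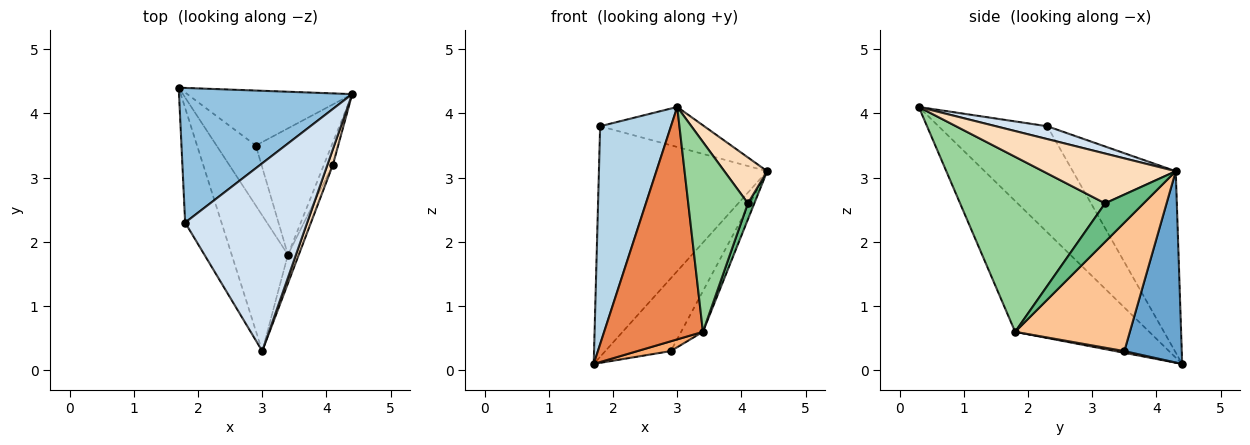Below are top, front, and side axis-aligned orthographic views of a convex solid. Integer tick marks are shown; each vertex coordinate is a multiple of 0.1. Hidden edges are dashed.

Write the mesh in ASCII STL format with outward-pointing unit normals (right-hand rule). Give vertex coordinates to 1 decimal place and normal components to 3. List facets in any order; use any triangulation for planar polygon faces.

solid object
 facet normal 0.573 0.654 -0.494
  outer loop
   vertex 2.9 3.5 0.3
   vertex 1.7 4.4 0.1
   vertex 4.4 4.3 3.1
  endloop
 endfacet
 facet normal -0.467 0.763 0.446
  outer loop
   vertex 1.8 2.3 3.8
   vertex 4.4 4.3 3.1
   vertex 1.7 4.4 0.1
  endloop
 endfacet
 facet normal -0.805 -0.525 -0.276
  outer loop
   vertex 1.8 2.3 3.8
   vertex 1.7 4.4 0.1
   vertex 3.0 0.3 4.1
  endloop
 endfacet
 facet normal 0.102 0.207 0.973
  outer loop
   vertex 1.8 2.3 3.8
   vertex 3.0 0.3 4.1
   vertex 4.4 4.3 3.1
  endloop
 endfacet
 facet normal -0.761 -0.560 -0.327
  outer loop
   vertex 3.4 1.8 0.6
   vertex 3.0 0.3 4.1
   vertex 1.7 4.4 0.1
  endloop
 endfacet
 facet normal 0.043 -0.161 -0.986
  outer loop
   vertex 3.4 1.8 0.6
   vertex 1.7 4.4 0.1
   vertex 2.9 3.5 0.3
  endloop
 endfacet
 facet normal 0.850 0.161 -0.501
  outer loop
   vertex 3.4 1.8 0.6
   vertex 2.9 3.5 0.3
   vertex 4.4 4.3 3.1
  endloop
 endfacet
 facet normal 0.947 -0.305 0.104
  outer loop
   vertex 4.1 3.2 2.6
   vertex 4.4 4.3 3.1
   vertex 3.0 0.3 4.1
  endloop
 endfacet
 facet normal 0.961 -0.160 -0.224
  outer loop
   vertex 4.1 3.2 2.6
   vertex 3.4 1.8 0.6
   vertex 4.4 4.3 3.1
  endloop
 endfacet
 facet normal 0.923 -0.380 -0.057
  outer loop
   vertex 4.1 3.2 2.6
   vertex 3.0 0.3 4.1
   vertex 3.4 1.8 0.6
  endloop
 endfacet
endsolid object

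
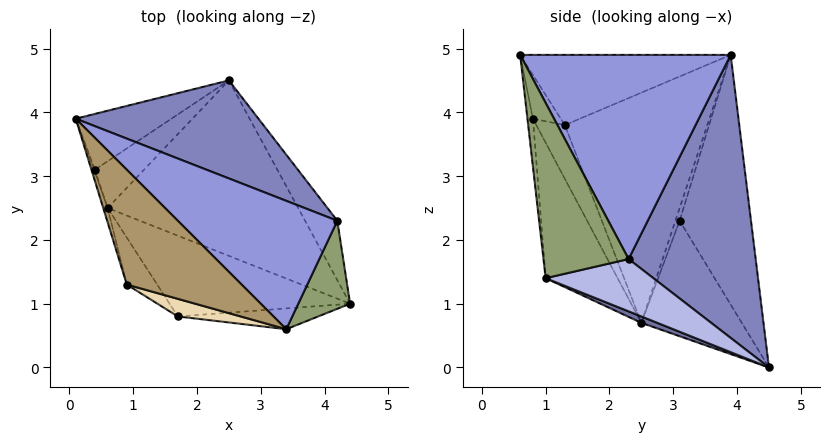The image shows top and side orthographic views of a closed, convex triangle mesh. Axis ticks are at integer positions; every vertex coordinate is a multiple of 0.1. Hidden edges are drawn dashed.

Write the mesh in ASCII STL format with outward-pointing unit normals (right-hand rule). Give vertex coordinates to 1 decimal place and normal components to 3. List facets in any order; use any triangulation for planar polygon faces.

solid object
 facet normal 0.031 -0.357 -0.934
  outer loop
   vertex 0.6 2.5 0.7
   vertex 2.5 4.5 0.0
   vertex 4.4 1.0 1.4
  endloop
 endfacet
 facet normal 0.574 0.730 0.371
  outer loop
   vertex 4.2 2.3 1.7
   vertex 2.5 4.5 0.0
   vertex 0.1 3.9 4.9
  endloop
 endfacet
 facet normal 0.619 0.619 0.484
  outer loop
   vertex 4.2 2.3 1.7
   vertex 0.1 3.9 4.9
   vertex 3.4 0.6 4.9
  endloop
 endfacet
 facet normal 0.825 0.244 -0.509
  outer loop
   vertex 4.2 2.3 1.7
   vertex 4.4 1.0 1.4
   vertex 2.5 4.5 0.0
  endloop
 endfacet
 facet normal 0.956 0.082 0.282
  outer loop
   vertex 4.2 2.3 1.7
   vertex 3.4 0.6 4.9
   vertex 4.4 1.0 1.4
  endloop
 endfacet
 facet normal -0.725 0.631 -0.278
  outer loop
   vertex 0.4 3.1 2.3
   vertex 0.1 3.9 4.9
   vertex 2.5 4.5 0.0
  endloop
 endfacet
 facet normal -0.987 -0.141 -0.071
  outer loop
   vertex 0.4 3.1 2.3
   vertex 0.6 2.5 0.7
   vertex 0.1 3.9 4.9
  endloop
 endfacet
 facet normal -0.741 0.593 -0.315
  outer loop
   vertex 0.4 3.1 2.3
   vertex 2.5 4.5 0.0
   vertex 0.6 2.5 0.7
  endloop
 endfacet
 facet normal -0.462 -0.462 0.757
  outer loop
   vertex 0.9 1.3 3.8
   vertex 3.4 0.6 4.9
   vertex 0.1 3.9 4.9
  endloop
 endfacet
 facet normal -0.958 -0.287 -0.018
  outer loop
   vertex 0.9 1.3 3.8
   vertex 0.1 3.9 4.9
   vertex 0.6 2.5 0.7
  endloop
 endfacet
 facet normal -0.043 -0.991 -0.126
  outer loop
   vertex 1.7 0.8 3.9
   vertex 4.4 1.0 1.4
   vertex 3.4 0.6 4.9
  endloop
 endfacet
 facet normal -0.457 -0.600 0.657
  outer loop
   vertex 1.7 0.8 3.9
   vertex 3.4 0.6 4.9
   vertex 0.9 1.3 3.8
  endloop
 endfacet
 facet normal -0.280 -0.884 -0.373
  outer loop
   vertex 1.7 0.8 3.9
   vertex 0.6 2.5 0.7
   vertex 4.4 1.0 1.4
  endloop
 endfacet
 facet normal -0.485 -0.830 -0.275
  outer loop
   vertex 1.7 0.8 3.9
   vertex 0.9 1.3 3.8
   vertex 0.6 2.5 0.7
  endloop
 endfacet
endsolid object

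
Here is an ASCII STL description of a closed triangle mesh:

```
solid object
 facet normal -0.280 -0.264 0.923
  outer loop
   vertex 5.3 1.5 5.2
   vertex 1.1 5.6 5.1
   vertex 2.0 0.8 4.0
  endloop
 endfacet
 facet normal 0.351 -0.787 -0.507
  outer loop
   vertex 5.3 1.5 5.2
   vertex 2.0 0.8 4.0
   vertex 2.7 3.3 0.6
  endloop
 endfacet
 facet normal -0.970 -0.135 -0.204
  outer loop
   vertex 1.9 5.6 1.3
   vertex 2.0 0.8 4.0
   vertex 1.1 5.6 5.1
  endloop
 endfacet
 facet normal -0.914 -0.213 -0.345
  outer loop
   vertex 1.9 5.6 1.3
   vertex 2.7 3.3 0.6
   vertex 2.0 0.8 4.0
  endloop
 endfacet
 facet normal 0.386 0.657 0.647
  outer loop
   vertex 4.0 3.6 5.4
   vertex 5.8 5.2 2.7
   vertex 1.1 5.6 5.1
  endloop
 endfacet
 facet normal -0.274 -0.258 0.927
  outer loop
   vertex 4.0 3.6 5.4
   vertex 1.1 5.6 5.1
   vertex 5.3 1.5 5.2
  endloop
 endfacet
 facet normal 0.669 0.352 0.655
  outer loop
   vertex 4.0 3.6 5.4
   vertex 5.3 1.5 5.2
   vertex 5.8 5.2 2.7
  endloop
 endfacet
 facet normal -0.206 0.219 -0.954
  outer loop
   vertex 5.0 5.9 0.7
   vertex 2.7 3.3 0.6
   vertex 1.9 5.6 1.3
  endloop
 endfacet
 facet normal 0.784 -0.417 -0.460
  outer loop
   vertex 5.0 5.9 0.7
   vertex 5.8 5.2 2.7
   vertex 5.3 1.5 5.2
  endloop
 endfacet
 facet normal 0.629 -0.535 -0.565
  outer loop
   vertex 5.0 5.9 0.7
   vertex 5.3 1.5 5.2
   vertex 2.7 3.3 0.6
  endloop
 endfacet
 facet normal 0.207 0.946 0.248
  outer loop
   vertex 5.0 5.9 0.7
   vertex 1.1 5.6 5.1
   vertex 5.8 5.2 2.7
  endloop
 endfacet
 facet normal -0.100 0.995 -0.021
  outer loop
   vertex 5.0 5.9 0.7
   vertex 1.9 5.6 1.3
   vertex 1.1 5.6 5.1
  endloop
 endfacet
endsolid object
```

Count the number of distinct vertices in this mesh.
8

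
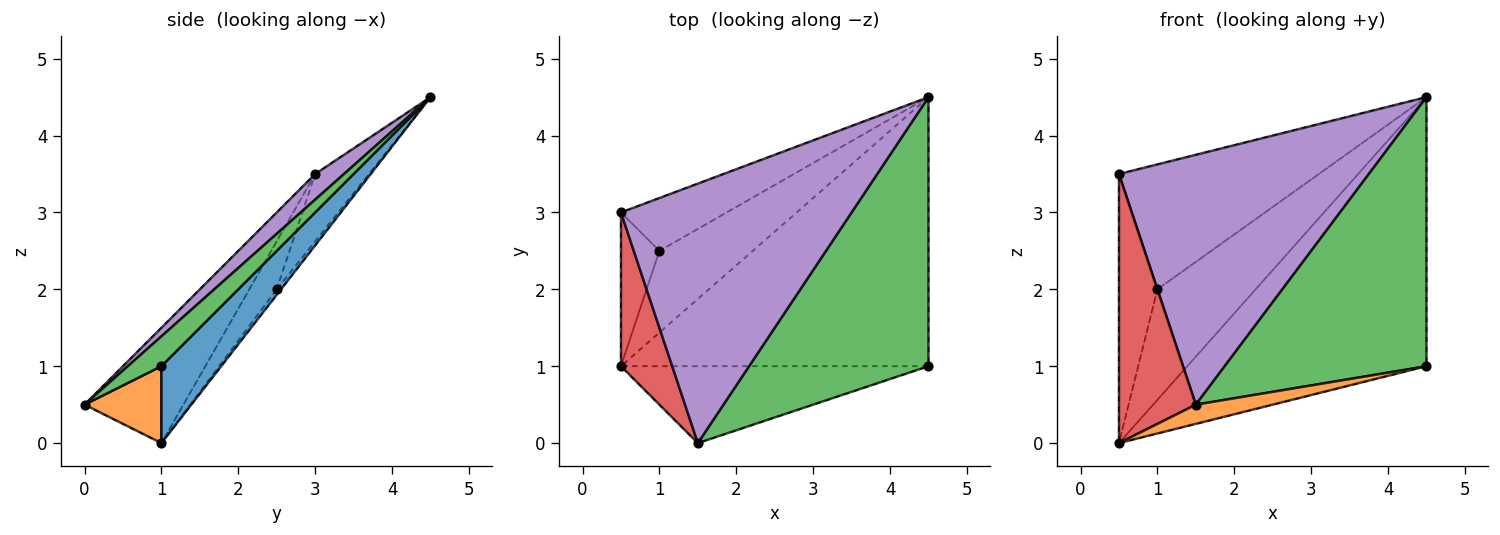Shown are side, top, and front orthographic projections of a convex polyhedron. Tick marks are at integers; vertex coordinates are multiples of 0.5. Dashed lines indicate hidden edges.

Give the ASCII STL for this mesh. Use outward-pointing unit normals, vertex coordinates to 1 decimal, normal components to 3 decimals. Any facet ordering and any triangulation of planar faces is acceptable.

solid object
 facet normal 0.174 0.696 -0.696
  outer loop
   vertex 4.5 4.5 4.5
   vertex 4.5 1.0 1.0
   vertex 0.5 1.0 0.0
  endloop
 endfacet
 facet normal 0.236 -0.236 -0.943
  outer loop
   vertex 1.5 0.0 0.5
   vertex 0.5 1.0 0.0
   vertex 4.5 1.0 1.0
  endloop
 endfacet
 facet normal 0.117 -0.702 0.702
  outer loop
   vertex 1.5 0.0 0.5
   vertex 4.5 1.0 1.0
   vertex 4.5 4.5 4.5
  endloop
 endfacet
 facet normal -0.745 -0.579 0.331
  outer loop
   vertex 0.5 3.0 3.5
   vertex 0.5 1.0 0.0
   vertex 1.5 0.0 0.5
  endloop
 endfacet
 facet normal 0.080 -0.691 0.718
  outer loop
   vertex 0.5 3.0 3.5
   vertex 1.5 0.0 0.5
   vertex 4.5 4.5 4.5
  endloop
 endfacet
 facet normal -0.035 0.804 -0.594
  outer loop
   vertex 1.0 2.5 2.0
   vertex 4.5 4.5 4.5
   vertex 0.5 1.0 0.0
  endloop
 endfacet
 facet normal -0.527 0.738 -0.422
  outer loop
   vertex 1.0 2.5 2.0
   vertex 0.5 1.0 0.0
   vertex 0.5 3.0 3.5
  endloop
 endfacet
 facet normal -0.241 0.894 -0.378
  outer loop
   vertex 1.0 2.5 2.0
   vertex 0.5 3.0 3.5
   vertex 4.5 4.5 4.5
  endloop
 endfacet
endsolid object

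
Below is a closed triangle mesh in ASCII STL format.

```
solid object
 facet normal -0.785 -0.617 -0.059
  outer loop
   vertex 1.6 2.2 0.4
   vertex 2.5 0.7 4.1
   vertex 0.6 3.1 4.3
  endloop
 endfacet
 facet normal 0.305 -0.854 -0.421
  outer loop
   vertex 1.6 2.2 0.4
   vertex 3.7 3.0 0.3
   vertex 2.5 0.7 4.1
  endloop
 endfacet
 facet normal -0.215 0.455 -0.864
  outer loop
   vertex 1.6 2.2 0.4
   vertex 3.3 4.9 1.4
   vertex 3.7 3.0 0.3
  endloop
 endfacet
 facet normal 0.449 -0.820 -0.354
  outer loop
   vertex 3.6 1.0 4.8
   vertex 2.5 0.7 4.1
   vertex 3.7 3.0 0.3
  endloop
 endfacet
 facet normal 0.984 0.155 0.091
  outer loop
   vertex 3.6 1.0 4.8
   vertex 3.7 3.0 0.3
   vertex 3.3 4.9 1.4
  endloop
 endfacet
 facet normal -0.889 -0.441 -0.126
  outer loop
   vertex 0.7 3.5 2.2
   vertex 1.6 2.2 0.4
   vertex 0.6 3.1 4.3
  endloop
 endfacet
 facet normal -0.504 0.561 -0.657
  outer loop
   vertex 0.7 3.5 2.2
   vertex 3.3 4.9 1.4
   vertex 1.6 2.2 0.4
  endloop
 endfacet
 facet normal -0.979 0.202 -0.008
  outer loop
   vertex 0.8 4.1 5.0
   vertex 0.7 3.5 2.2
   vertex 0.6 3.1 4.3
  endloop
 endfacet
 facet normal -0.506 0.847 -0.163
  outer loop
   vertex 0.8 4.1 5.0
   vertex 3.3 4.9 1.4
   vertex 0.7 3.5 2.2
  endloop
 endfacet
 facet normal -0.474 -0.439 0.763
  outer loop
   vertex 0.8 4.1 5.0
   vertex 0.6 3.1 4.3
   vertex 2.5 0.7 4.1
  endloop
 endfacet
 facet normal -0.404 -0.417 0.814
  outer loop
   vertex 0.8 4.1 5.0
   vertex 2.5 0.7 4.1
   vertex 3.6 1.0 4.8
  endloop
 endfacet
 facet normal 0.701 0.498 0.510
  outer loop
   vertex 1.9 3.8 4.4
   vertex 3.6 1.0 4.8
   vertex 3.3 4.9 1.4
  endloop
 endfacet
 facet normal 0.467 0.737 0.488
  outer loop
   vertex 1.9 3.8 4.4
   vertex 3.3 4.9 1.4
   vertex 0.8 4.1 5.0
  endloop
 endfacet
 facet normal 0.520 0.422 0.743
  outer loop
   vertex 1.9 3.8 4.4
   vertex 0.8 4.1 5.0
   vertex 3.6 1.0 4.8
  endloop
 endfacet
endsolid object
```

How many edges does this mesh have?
21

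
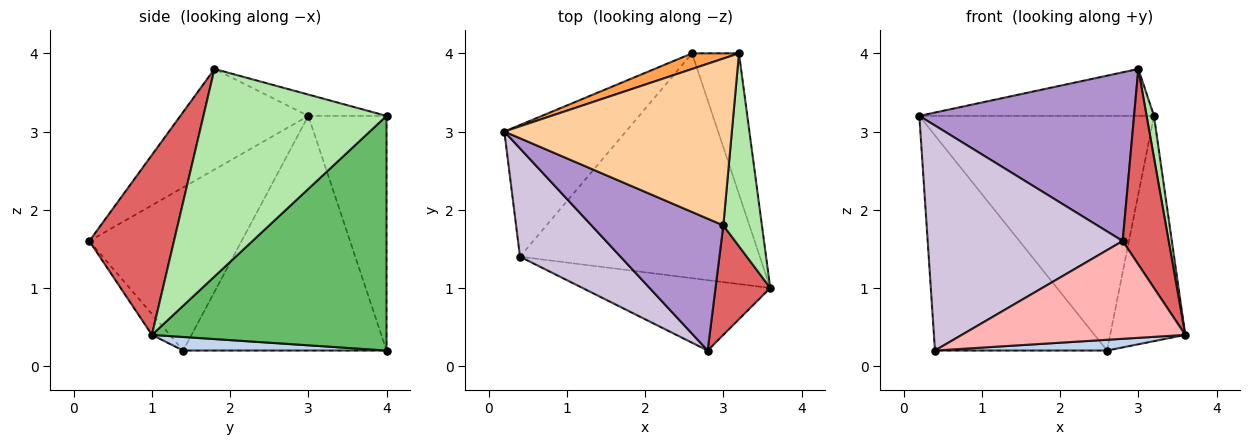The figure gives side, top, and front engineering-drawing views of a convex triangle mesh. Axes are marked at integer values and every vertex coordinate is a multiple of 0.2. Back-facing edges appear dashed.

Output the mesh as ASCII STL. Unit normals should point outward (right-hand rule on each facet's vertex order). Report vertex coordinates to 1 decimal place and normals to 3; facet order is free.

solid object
 facet normal -0.710 0.601 -0.368
  outer loop
   vertex 0.4 1.4 0.2
   vertex 0.2 3.0 3.2
   vertex 2.6 4.0 0.2
  endloop
 endfacet
 facet normal 0.056 -0.048 -0.997
  outer loop
   vertex 0.4 1.4 0.2
   vertex 2.6 4.0 0.2
   vertex 3.6 1.0 0.4
  endloop
 endfacet
 facet normal -0.316 0.947 0.063
  outer loop
   vertex 3.2 4.0 3.2
   vertex 2.6 4.0 0.2
   vertex 0.2 3.0 3.2
  endloop
 endfacet
 facet normal -0.090 0.270 0.959
  outer loop
   vertex 3.2 4.0 3.2
   vertex 0.2 3.0 3.2
   vertex 3.0 1.8 3.8
  endloop
 endfacet
 facet normal 0.936 0.299 -0.187
  outer loop
   vertex 3.2 4.0 3.2
   vertex 3.6 1.0 0.4
   vertex 2.6 4.0 0.2
  endloop
 endfacet
 facet normal 0.982 -0.039 0.183
  outer loop
   vertex 3.2 4.0 3.2
   vertex 3.0 1.8 3.8
   vertex 3.6 1.0 0.4
  endloop
 endfacet
 facet normal 0.849 -0.461 0.258
  outer loop
   vertex 2.8 0.2 1.6
   vertex 3.6 1.0 0.4
   vertex 3.0 1.8 3.8
  endloop
 endfacet
 facet normal -0.065 -0.810 -0.583
  outer loop
   vertex 2.8 0.2 1.6
   vertex 0.4 1.4 0.2
   vertex 3.6 1.0 0.4
  endloop
 endfacet
 facet normal -0.425 -0.713 0.557
  outer loop
   vertex 2.8 0.2 1.6
   vertex 3.0 1.8 3.8
   vertex 0.2 3.0 3.2
  endloop
 endfacet
 facet normal -0.575 -0.737 0.355
  outer loop
   vertex 2.8 0.2 1.6
   vertex 0.2 3.0 3.2
   vertex 0.4 1.4 0.2
  endloop
 endfacet
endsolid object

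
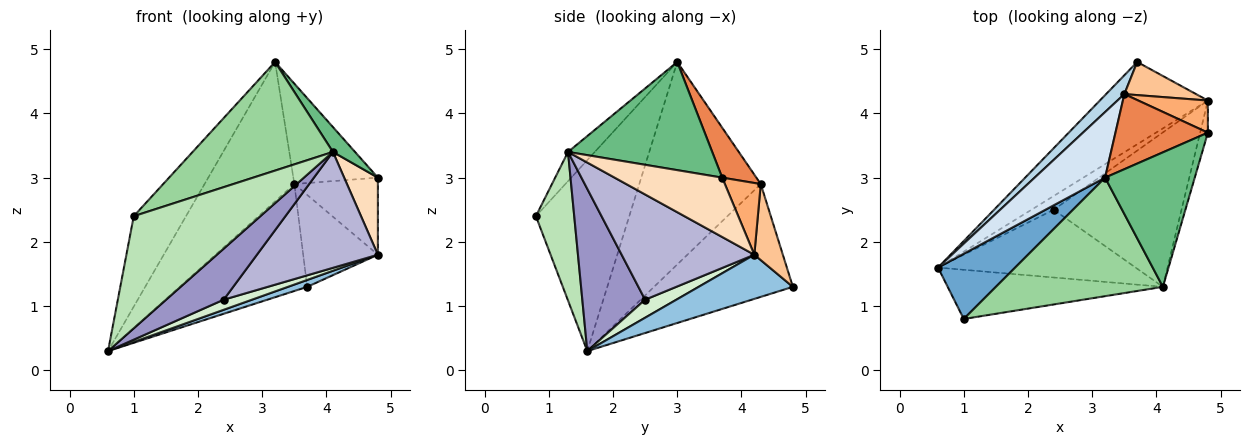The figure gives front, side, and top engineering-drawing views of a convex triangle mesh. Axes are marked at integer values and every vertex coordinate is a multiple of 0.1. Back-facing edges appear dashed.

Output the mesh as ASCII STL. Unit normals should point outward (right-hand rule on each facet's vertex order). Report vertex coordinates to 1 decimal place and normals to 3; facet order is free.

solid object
 facet normal -0.823 0.461 0.332
  outer loop
   vertex 1.0 0.8 2.4
   vertex 3.2 3.0 4.8
   vertex 0.6 1.6 0.3
  endloop
 endfacet
 facet normal 0.377 -0.077 -0.923
  outer loop
   vertex 4.8 4.2 1.8
   vertex 0.6 1.6 0.3
   vertex 3.7 4.8 1.3
  endloop
 endfacet
 facet normal -0.731 0.672 0.118
  outer loop
   vertex 3.5 4.3 2.9
   vertex 3.7 4.8 1.3
   vertex 0.6 1.6 0.3
  endloop
 endfacet
 facet normal -0.774 0.572 0.269
  outer loop
   vertex 3.5 4.3 2.9
   vertex 0.6 1.6 0.3
   vertex 3.2 3.0 4.8
  endloop
 endfacet
 facet normal 0.308 0.762 0.570
  outer loop
   vertex 3.5 4.3 2.9
   vertex 3.2 3.0 4.8
   vertex 4.8 3.7 3.0
  endloop
 endfacet
 facet normal 0.369 0.858 0.358
  outer loop
   vertex 3.5 4.3 2.9
   vertex 4.8 3.7 3.0
   vertex 4.8 4.2 1.8
  endloop
 endfacet
 facet normal 0.338 0.885 0.319
  outer loop
   vertex 3.5 4.3 2.9
   vertex 4.8 4.2 1.8
   vertex 3.7 4.8 1.3
  endloop
 endfacet
 facet normal 0.947 -0.297 -0.124
  outer loop
   vertex 4.1 1.3 3.4
   vertex 4.8 4.2 1.8
   vertex 4.8 3.7 3.0
  endloop
 endfacet
 facet normal 0.764 -0.117 0.634
  outer loop
   vertex 4.1 1.3 3.4
   vertex 4.8 3.7 3.0
   vertex 3.2 3.0 4.8
  endloop
 endfacet
 facet normal -0.128 -0.670 0.731
  outer loop
   vertex 4.1 1.3 3.4
   vertex 3.2 3.0 4.8
   vertex 1.0 0.8 2.4
  endloop
 endfacet
 facet normal 0.267 -0.882 -0.387
  outer loop
   vertex 4.1 1.3 3.4
   vertex 1.0 0.8 2.4
   vertex 0.6 1.6 0.3
  endloop
 endfacet
 facet normal 0.547 -0.495 -0.675
  outer loop
   vertex 2.4 2.5 1.1
   vertex 0.6 1.6 0.3
   vertex 4.8 4.2 1.8
  endloop
 endfacet
 facet normal 0.548 -0.503 -0.668
  outer loop
   vertex 2.4 2.5 1.1
   vertex 4.1 1.3 3.4
   vertex 0.6 1.6 0.3
  endloop
 endfacet
 facet normal 0.550 -0.501 -0.668
  outer loop
   vertex 2.4 2.5 1.1
   vertex 4.8 4.2 1.8
   vertex 4.1 1.3 3.4
  endloop
 endfacet
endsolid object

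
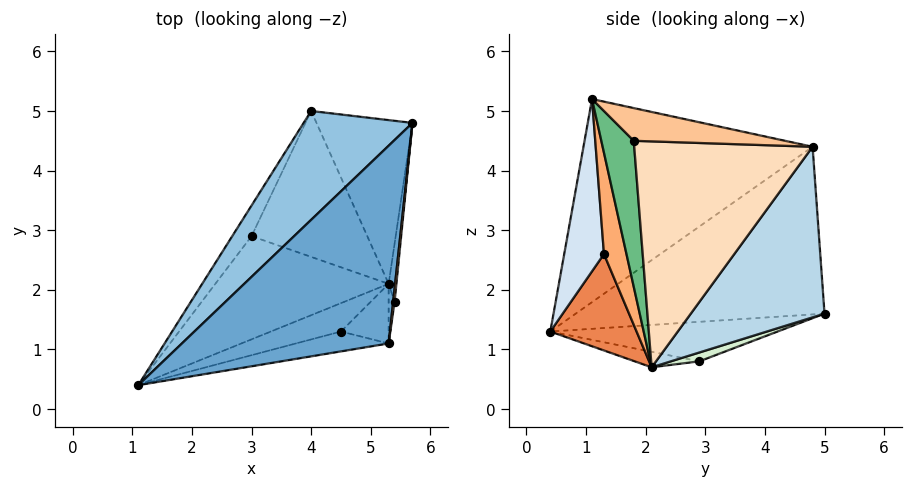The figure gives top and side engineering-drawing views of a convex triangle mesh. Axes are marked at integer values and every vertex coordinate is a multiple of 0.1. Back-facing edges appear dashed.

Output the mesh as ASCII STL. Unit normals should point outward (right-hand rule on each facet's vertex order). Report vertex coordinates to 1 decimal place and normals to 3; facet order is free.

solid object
 facet normal -0.683 0.224 0.695
  outer loop
   vertex 5.3 1.1 5.2
   vertex 5.7 4.8 4.4
   vertex 1.1 0.4 1.3
  endloop
 endfacet
 facet normal -0.752 0.442 0.488
  outer loop
   vertex 4.0 5.0 1.6
   vertex 1.1 0.4 1.3
   vertex 5.7 4.8 4.4
  endloop
 endfacet
 facet normal 0.766 0.477 -0.431
  outer loop
   vertex 4.0 5.0 1.6
   vertex 5.7 4.8 4.4
   vertex 5.3 2.1 0.7
  endloop
 endfacet
 facet normal 0.312 -0.935 -0.168
  outer loop
   vertex 4.5 1.3 2.6
   vertex 5.3 1.1 5.2
   vertex 1.1 0.4 1.3
  endloop
 endfacet
 facet normal 0.334 -0.911 -0.243
  outer loop
   vertex 4.5 1.3 2.6
   vertex 1.1 0.4 1.3
   vertex 5.3 2.1 0.7
  endloop
 endfacet
 facet normal 0.419 -0.887 -0.197
  outer loop
   vertex 4.5 1.3 2.6
   vertex 5.3 2.1 0.7
   vertex 5.3 1.1 5.2
  endloop
 endfacet
 facet normal 0.994 -0.098 0.044
  outer loop
   vertex 5.4 1.8 4.5
   vertex 5.7 4.8 4.4
   vertex 5.3 1.1 5.2
  endloop
 endfacet
 facet normal 0.994 -0.101 -0.034
  outer loop
   vertex 5.4 1.8 4.5
   vertex 5.3 2.1 0.7
   vertex 5.7 4.8 4.4
  endloop
 endfacet
 facet normal 0.983 -0.181 -0.040
  outer loop
   vertex 5.4 1.8 4.5
   vertex 5.3 1.1 5.2
   vertex 5.3 2.1 0.7
  endloop
 endfacet
 facet normal -0.088 -0.130 -0.988
  outer loop
   vertex 3.0 2.9 0.8
   vertex 5.3 2.1 0.7
   vertex 1.1 0.4 1.3
  endloop
 endfacet
 facet normal -0.772 0.511 -0.377
  outer loop
   vertex 3.0 2.9 0.8
   vertex 1.1 0.4 1.3
   vertex 4.0 5.0 1.6
  endloop
 endfacet
 facet normal 0.072 0.325 -0.943
  outer loop
   vertex 3.0 2.9 0.8
   vertex 4.0 5.0 1.6
   vertex 5.3 2.1 0.7
  endloop
 endfacet
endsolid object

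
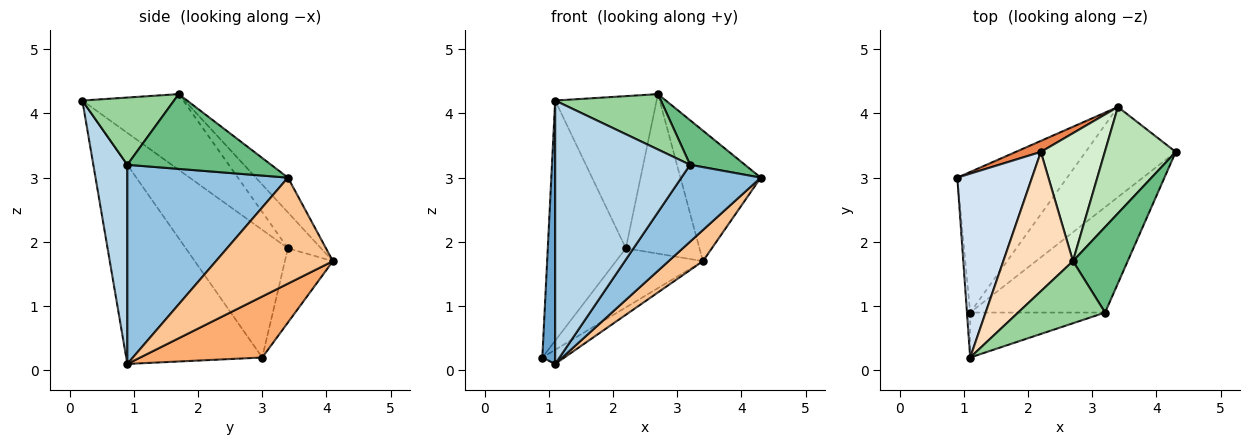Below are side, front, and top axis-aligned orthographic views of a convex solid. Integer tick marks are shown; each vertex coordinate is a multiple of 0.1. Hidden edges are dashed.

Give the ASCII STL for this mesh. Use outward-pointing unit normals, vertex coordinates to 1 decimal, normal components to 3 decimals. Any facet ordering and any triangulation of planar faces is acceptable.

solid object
 facet normal -0.995 -0.094 -0.016
  outer loop
   vertex 1.1 0.9 0.1
   vertex 1.1 0.2 4.2
   vertex 0.9 3.0 0.2
  endloop
 endfacet
 facet normal 0.766 -0.379 -0.519
  outer loop
   vertex 3.2 0.9 3.2
   vertex 1.1 0.9 0.1
   vertex 4.3 3.4 3.0
  endloop
 endfacet
 facet normal 0.241 -0.957 -0.163
  outer loop
   vertex 3.2 0.9 3.2
   vertex 1.1 0.2 4.2
   vertex 1.1 0.9 0.1
  endloop
 endfacet
 facet normal -0.721 0.551 0.421
  outer loop
   vertex 2.2 3.4 1.9
   vertex 0.9 3.0 0.2
   vertex 1.1 0.2 4.2
  endloop
 endfacet
 facet normal -0.477 0.864 0.162
  outer loop
   vertex 3.4 4.1 1.7
   vertex 0.9 3.0 0.2
   vertex 2.2 3.4 1.9
  endloop
 endfacet
 facet normal 0.484 0.088 -0.871
  outer loop
   vertex 3.4 4.1 1.7
   vertex 1.1 0.9 0.1
   vertex 0.9 3.0 0.2
  endloop
 endfacet
 facet normal 0.743 -0.218 -0.632
  outer loop
   vertex 3.4 4.1 1.7
   vertex 4.3 3.4 3.0
   vertex 1.1 0.9 0.1
  endloop
 endfacet
 facet normal -0.592 0.595 0.544
  outer loop
   vertex 2.7 1.7 4.3
   vertex 2.2 3.4 1.9
   vertex 1.1 0.2 4.2
  endloop
 endfacet
 facet normal 0.771 -0.294 0.565
  outer loop
   vertex 2.7 1.7 4.3
   vertex 3.2 0.9 3.2
   vertex 4.3 3.4 3.0
  endloop
 endfacet
 facet normal 0.500 -0.576 0.646
  outer loop
   vertex 2.7 1.7 4.3
   vertex 1.1 0.2 4.2
   vertex 3.2 0.9 3.2
  endloop
 endfacet
 facet normal -0.296 0.740 0.604
  outer loop
   vertex 2.7 1.7 4.3
   vertex 4.3 3.4 3.0
   vertex 3.4 4.1 1.7
  endloop
 endfacet
 facet normal -0.331 0.736 0.590
  outer loop
   vertex 2.7 1.7 4.3
   vertex 3.4 4.1 1.7
   vertex 2.2 3.4 1.9
  endloop
 endfacet
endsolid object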